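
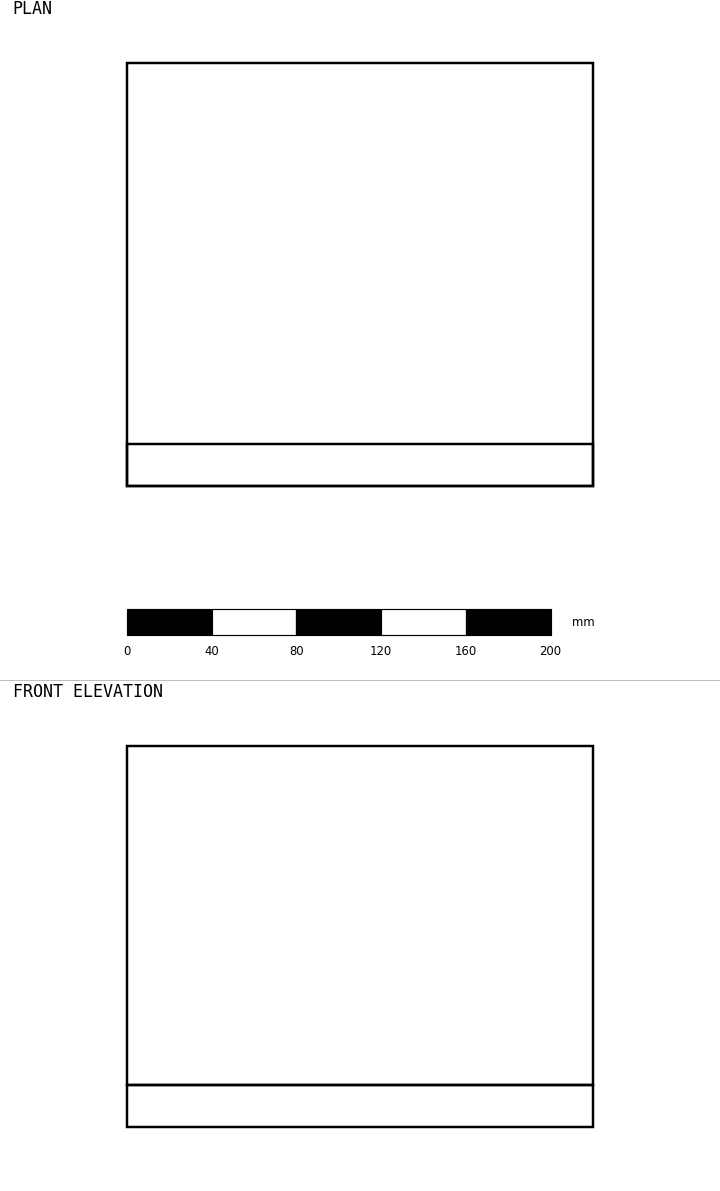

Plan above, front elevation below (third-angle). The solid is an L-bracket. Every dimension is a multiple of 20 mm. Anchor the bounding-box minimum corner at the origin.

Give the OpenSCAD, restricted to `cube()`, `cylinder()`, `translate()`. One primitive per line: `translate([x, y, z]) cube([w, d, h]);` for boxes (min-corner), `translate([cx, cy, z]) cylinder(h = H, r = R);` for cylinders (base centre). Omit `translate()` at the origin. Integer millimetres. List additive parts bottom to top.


cube([220, 200, 20]);
translate([0, 0, 20]) cube([220, 20, 160]);


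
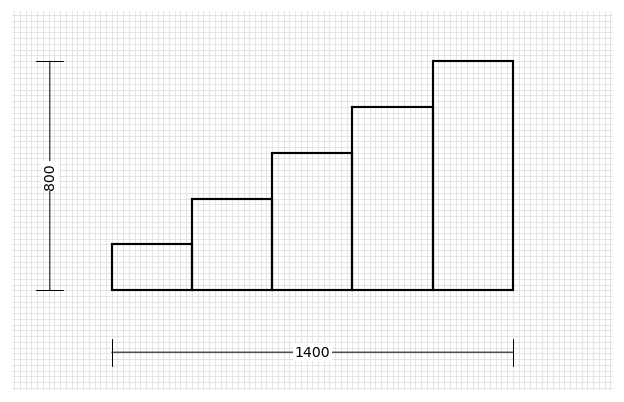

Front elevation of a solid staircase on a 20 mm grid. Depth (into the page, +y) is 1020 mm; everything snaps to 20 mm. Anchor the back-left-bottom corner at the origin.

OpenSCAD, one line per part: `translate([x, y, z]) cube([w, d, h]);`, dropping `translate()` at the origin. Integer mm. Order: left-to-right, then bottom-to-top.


cube([280, 1020, 160]);
translate([280, 0, 0]) cube([280, 1020, 320]);
translate([560, 0, 0]) cube([280, 1020, 480]);
translate([840, 0, 0]) cube([280, 1020, 640]);
translate([1120, 0, 0]) cube([280, 1020, 800]);


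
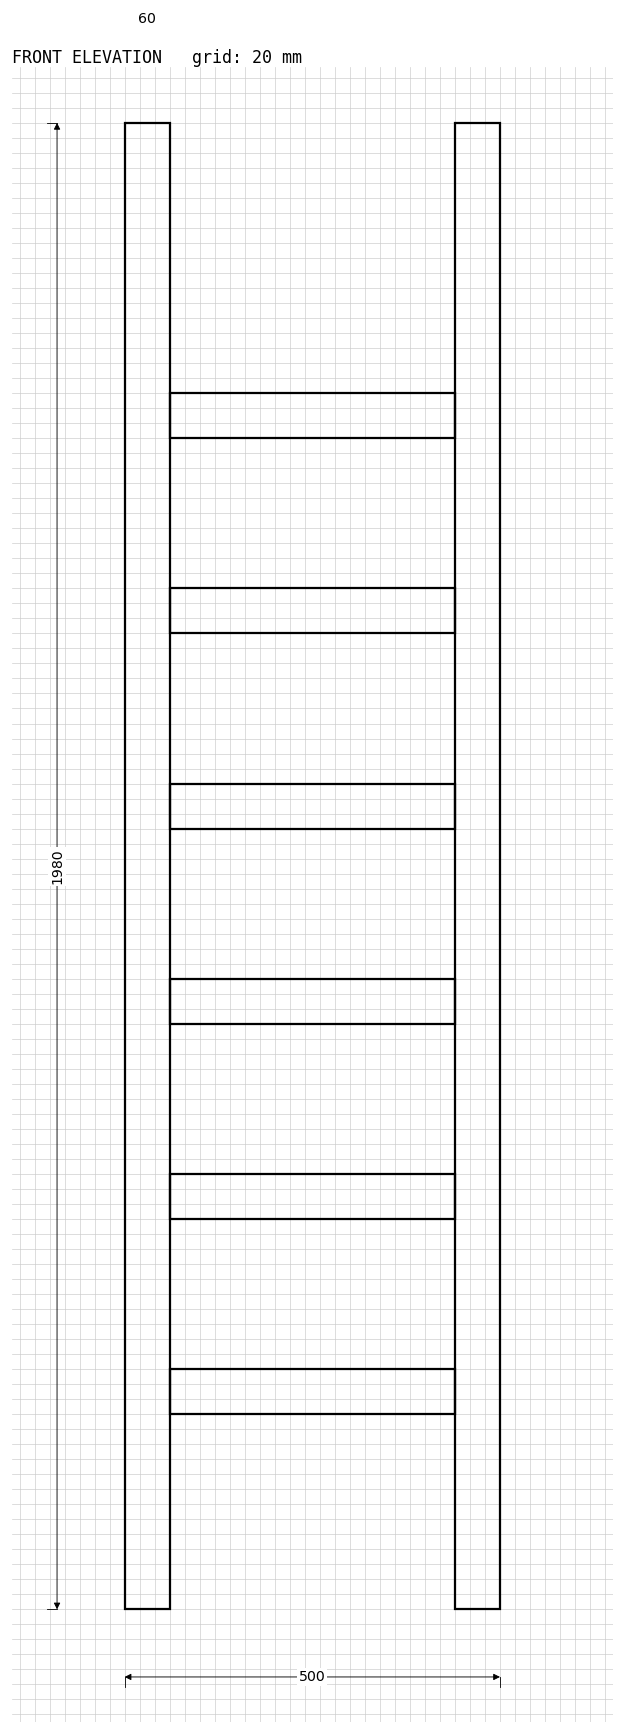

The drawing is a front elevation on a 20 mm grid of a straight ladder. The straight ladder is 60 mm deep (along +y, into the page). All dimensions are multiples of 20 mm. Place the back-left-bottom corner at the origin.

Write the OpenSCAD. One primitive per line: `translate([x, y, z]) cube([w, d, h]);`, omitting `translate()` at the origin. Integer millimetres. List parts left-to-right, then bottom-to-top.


cube([60, 60, 1980]);
translate([60, 0, 260]) cube([380, 60, 60]);
translate([60, 0, 520]) cube([380, 60, 60]);
translate([60, 0, 780]) cube([380, 60, 60]);
translate([60, 0, 1040]) cube([380, 60, 60]);
translate([60, 0, 1300]) cube([380, 60, 60]);
translate([60, 0, 1560]) cube([380, 60, 60]);
translate([440, 0, 0]) cube([60, 60, 1980]);


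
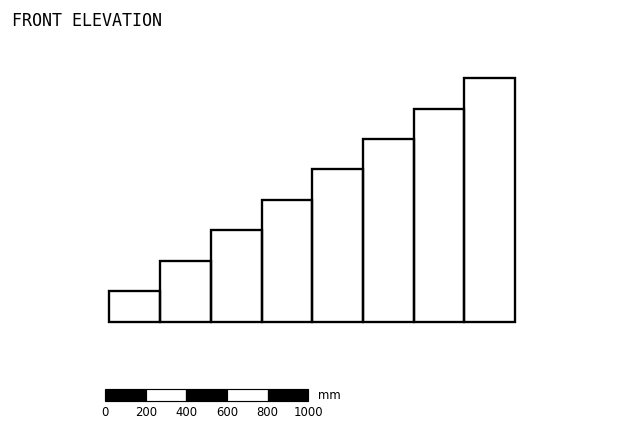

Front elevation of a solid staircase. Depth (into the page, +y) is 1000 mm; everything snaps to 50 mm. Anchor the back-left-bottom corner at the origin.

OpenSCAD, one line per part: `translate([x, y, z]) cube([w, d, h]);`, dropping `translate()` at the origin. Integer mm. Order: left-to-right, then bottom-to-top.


cube([250, 1000, 150]);
translate([250, 0, 0]) cube([250, 1000, 300]);
translate([500, 0, 0]) cube([250, 1000, 450]);
translate([750, 0, 0]) cube([250, 1000, 600]);
translate([1000, 0, 0]) cube([250, 1000, 750]);
translate([1250, 0, 0]) cube([250, 1000, 900]);
translate([1500, 0, 0]) cube([250, 1000, 1050]);
translate([1750, 0, 0]) cube([250, 1000, 1200]);


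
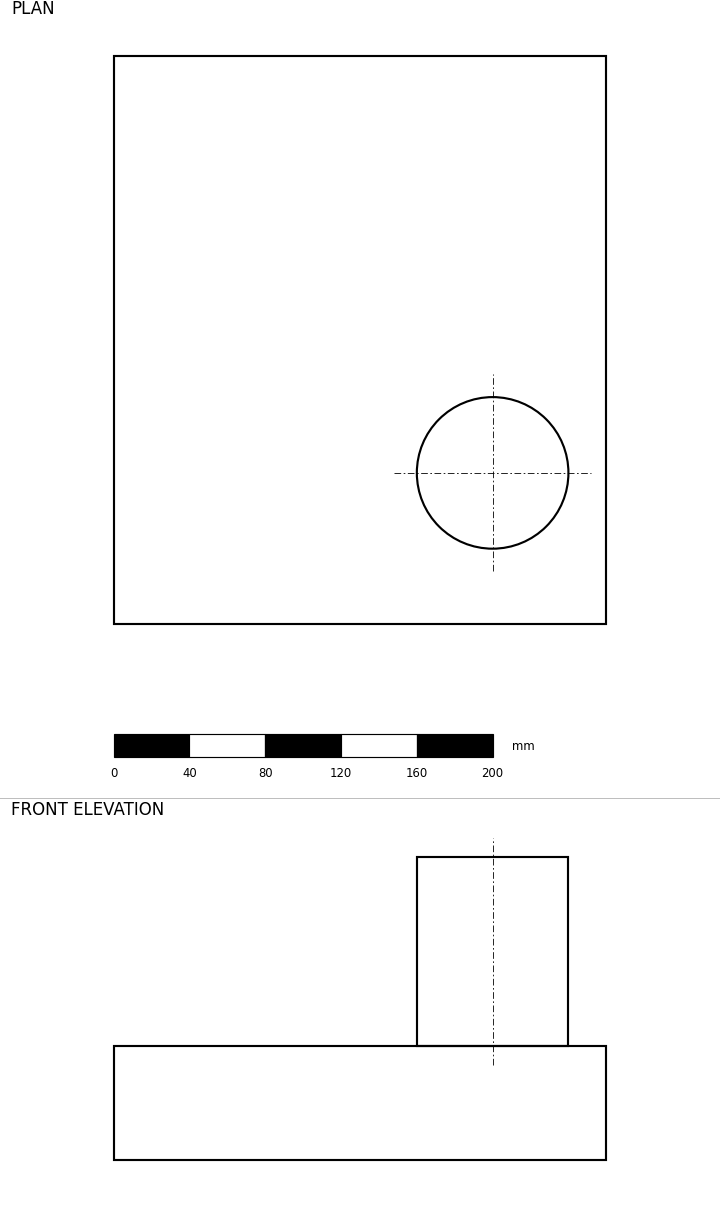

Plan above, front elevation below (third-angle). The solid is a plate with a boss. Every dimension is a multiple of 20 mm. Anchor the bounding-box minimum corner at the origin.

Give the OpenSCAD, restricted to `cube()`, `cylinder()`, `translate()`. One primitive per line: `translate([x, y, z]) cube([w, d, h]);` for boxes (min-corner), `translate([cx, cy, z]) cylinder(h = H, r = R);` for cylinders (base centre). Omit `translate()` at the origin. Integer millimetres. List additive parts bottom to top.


cube([260, 300, 60]);
translate([200, 80, 60]) cylinder(h = 100, r = 40);


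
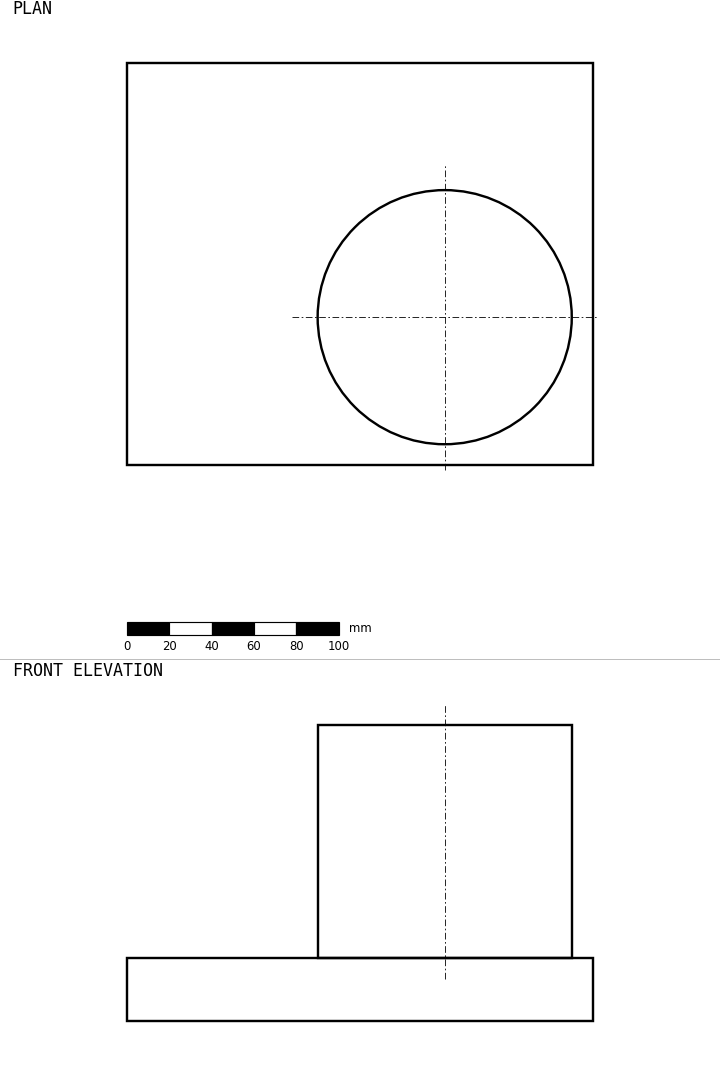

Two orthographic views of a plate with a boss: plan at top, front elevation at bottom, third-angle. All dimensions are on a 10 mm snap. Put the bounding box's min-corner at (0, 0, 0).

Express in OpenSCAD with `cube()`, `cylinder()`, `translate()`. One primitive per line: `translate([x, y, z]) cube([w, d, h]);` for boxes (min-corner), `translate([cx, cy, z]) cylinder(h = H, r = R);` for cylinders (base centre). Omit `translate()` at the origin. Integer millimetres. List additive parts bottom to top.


cube([220, 190, 30]);
translate([150, 70, 30]) cylinder(h = 110, r = 60);


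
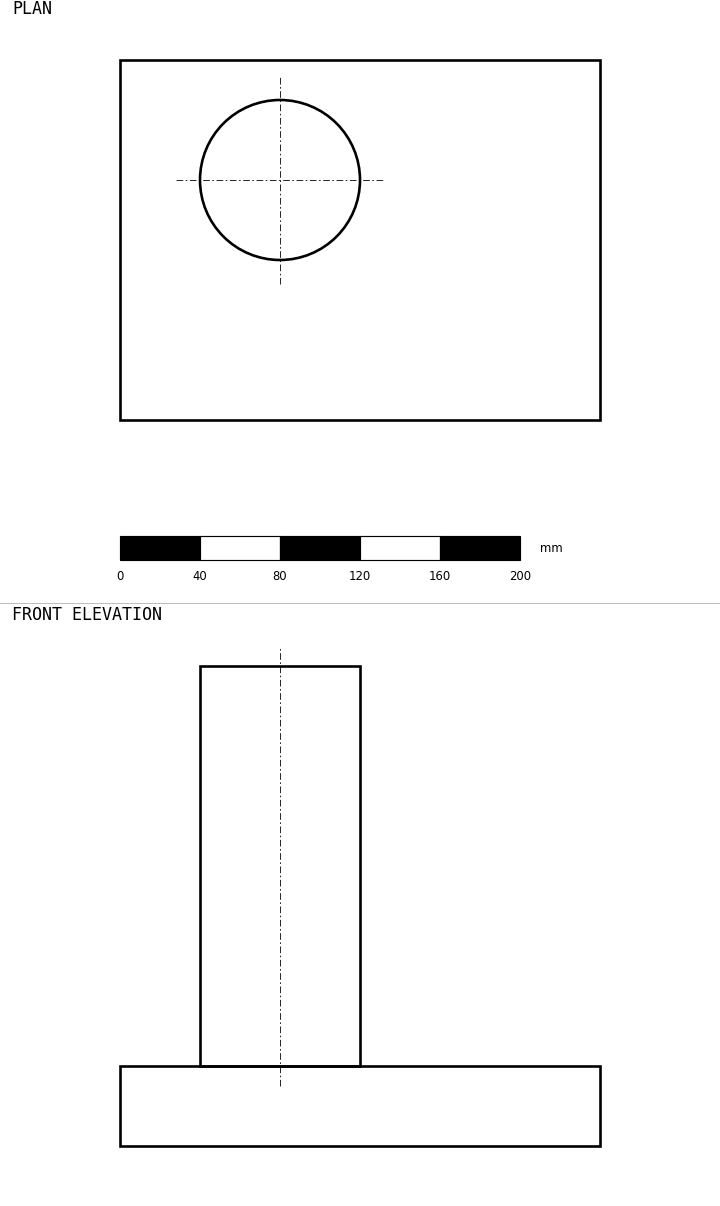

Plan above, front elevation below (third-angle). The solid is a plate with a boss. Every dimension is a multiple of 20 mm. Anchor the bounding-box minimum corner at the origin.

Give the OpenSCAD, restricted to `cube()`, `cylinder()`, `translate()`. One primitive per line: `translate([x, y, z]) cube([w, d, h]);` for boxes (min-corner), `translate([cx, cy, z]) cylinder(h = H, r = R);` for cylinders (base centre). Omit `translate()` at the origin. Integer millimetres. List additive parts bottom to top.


cube([240, 180, 40]);
translate([80, 120, 40]) cylinder(h = 200, r = 40);


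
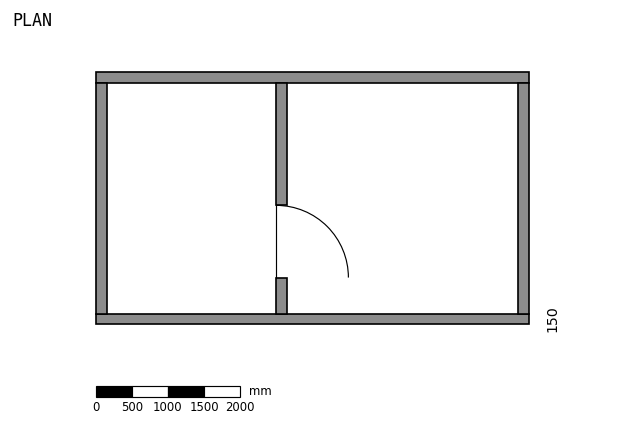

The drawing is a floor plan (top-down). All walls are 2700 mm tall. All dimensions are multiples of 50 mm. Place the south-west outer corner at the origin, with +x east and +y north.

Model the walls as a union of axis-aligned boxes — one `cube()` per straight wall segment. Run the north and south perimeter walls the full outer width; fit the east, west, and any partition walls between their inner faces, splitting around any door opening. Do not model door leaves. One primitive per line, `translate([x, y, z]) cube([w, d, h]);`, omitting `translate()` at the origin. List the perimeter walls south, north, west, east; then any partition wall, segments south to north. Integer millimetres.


cube([6000, 150, 2700]);
translate([0, 3350, 0]) cube([6000, 150, 2700]);
translate([0, 150, 0]) cube([150, 3200, 2700]);
translate([5850, 150, 0]) cube([150, 3200, 2700]);
translate([2500, 150, 0]) cube([150, 500, 2700]);
translate([2500, 1650, 0]) cube([150, 1700, 2700]);


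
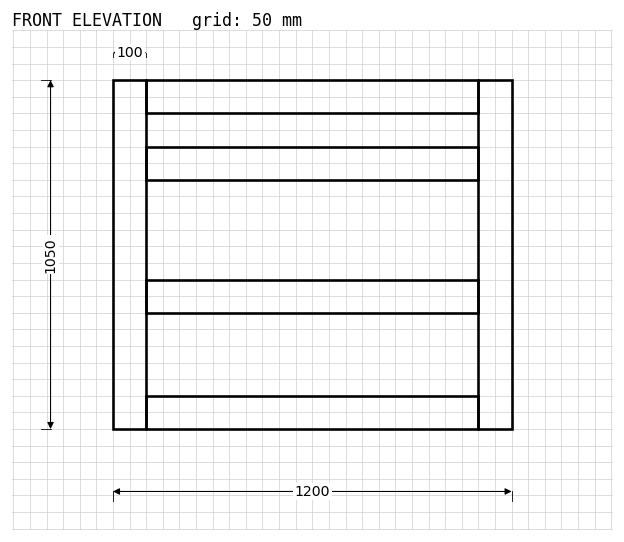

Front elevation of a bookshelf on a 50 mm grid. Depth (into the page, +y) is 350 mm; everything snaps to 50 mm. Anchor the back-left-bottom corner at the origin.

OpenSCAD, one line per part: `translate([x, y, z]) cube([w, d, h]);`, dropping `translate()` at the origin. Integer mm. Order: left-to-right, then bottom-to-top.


cube([100, 350, 1050]);
translate([100, 0, 0]) cube([1000, 350, 100]);
translate([100, 0, 350]) cube([1000, 350, 100]);
translate([100, 0, 750]) cube([1000, 350, 100]);
translate([100, 0, 950]) cube([1000, 350, 100]);
translate([1100, 0, 0]) cube([100, 350, 1050]);


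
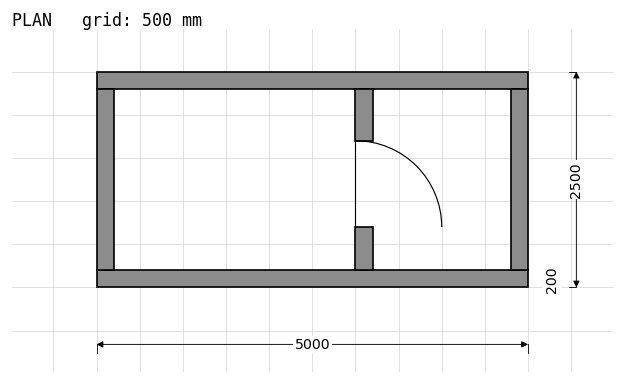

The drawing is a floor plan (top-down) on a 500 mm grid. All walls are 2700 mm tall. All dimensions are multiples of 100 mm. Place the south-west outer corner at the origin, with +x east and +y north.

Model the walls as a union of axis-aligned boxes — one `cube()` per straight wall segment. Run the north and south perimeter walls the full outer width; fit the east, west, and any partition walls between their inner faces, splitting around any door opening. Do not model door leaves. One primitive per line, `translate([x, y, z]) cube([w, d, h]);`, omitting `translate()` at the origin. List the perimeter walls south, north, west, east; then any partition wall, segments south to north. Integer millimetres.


cube([5000, 200, 2700]);
translate([0, 2300, 0]) cube([5000, 200, 2700]);
translate([0, 200, 0]) cube([200, 2100, 2700]);
translate([4800, 200, 0]) cube([200, 2100, 2700]);
translate([3000, 200, 0]) cube([200, 500, 2700]);
translate([3000, 1700, 0]) cube([200, 600, 2700]);


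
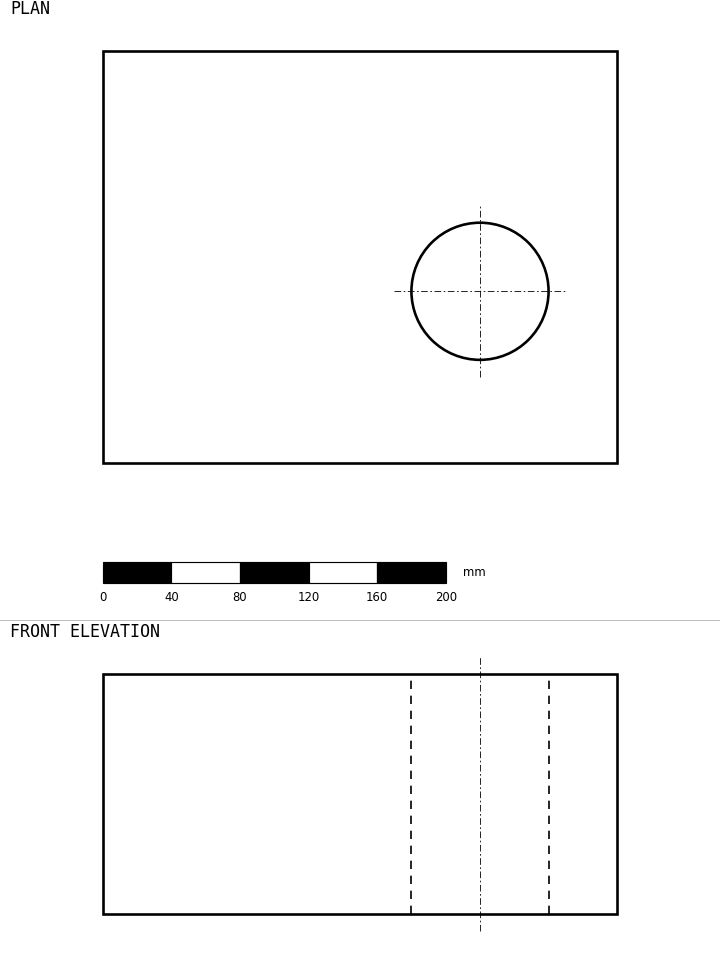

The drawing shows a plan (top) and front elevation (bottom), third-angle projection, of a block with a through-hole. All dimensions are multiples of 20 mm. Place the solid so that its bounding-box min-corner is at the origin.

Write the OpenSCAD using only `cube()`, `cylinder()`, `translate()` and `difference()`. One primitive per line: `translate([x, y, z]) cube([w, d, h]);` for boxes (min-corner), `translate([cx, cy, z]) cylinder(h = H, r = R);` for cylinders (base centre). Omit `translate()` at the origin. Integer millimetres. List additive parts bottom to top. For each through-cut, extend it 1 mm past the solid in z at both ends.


difference() {
  cube([300, 240, 140]);
  translate([220, 100, -1]) cylinder(h = 142, r = 40);
}


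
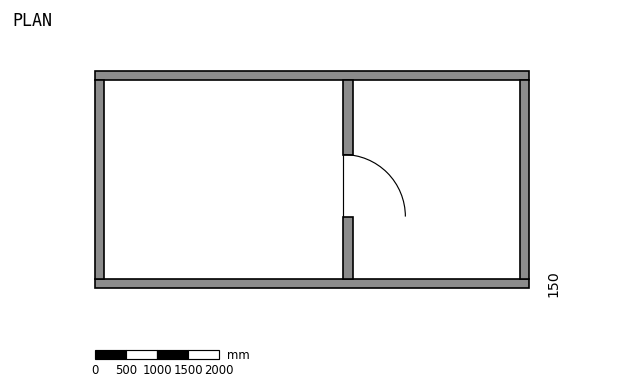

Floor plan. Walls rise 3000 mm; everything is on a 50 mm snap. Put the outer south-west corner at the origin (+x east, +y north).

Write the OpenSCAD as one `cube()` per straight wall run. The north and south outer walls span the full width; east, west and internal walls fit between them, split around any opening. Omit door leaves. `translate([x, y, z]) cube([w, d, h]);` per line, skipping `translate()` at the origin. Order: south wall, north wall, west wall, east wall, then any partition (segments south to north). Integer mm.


cube([7000, 150, 3000]);
translate([0, 3350, 0]) cube([7000, 150, 3000]);
translate([0, 150, 0]) cube([150, 3200, 3000]);
translate([6850, 150, 0]) cube([150, 3200, 3000]);
translate([4000, 150, 0]) cube([150, 1000, 3000]);
translate([4000, 2150, 0]) cube([150, 1200, 3000]);


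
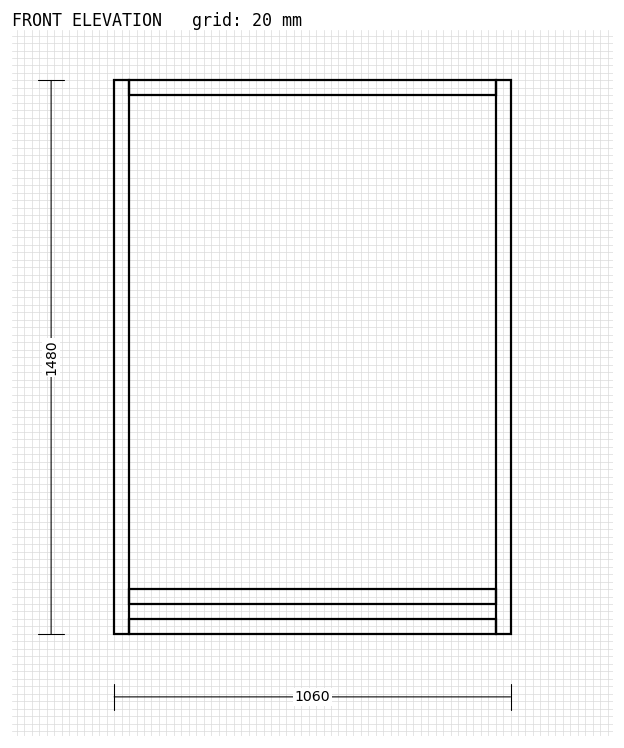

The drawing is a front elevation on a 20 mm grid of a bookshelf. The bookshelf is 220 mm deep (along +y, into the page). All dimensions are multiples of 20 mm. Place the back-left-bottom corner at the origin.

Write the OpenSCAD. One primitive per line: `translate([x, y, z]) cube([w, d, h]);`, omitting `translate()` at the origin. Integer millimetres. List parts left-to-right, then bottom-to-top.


cube([40, 220, 1480]);
translate([40, 0, 0]) cube([980, 220, 40]);
translate([40, 0, 80]) cube([980, 220, 40]);
translate([40, 0, 1440]) cube([980, 220, 40]);
translate([1020, 0, 0]) cube([40, 220, 1480]);


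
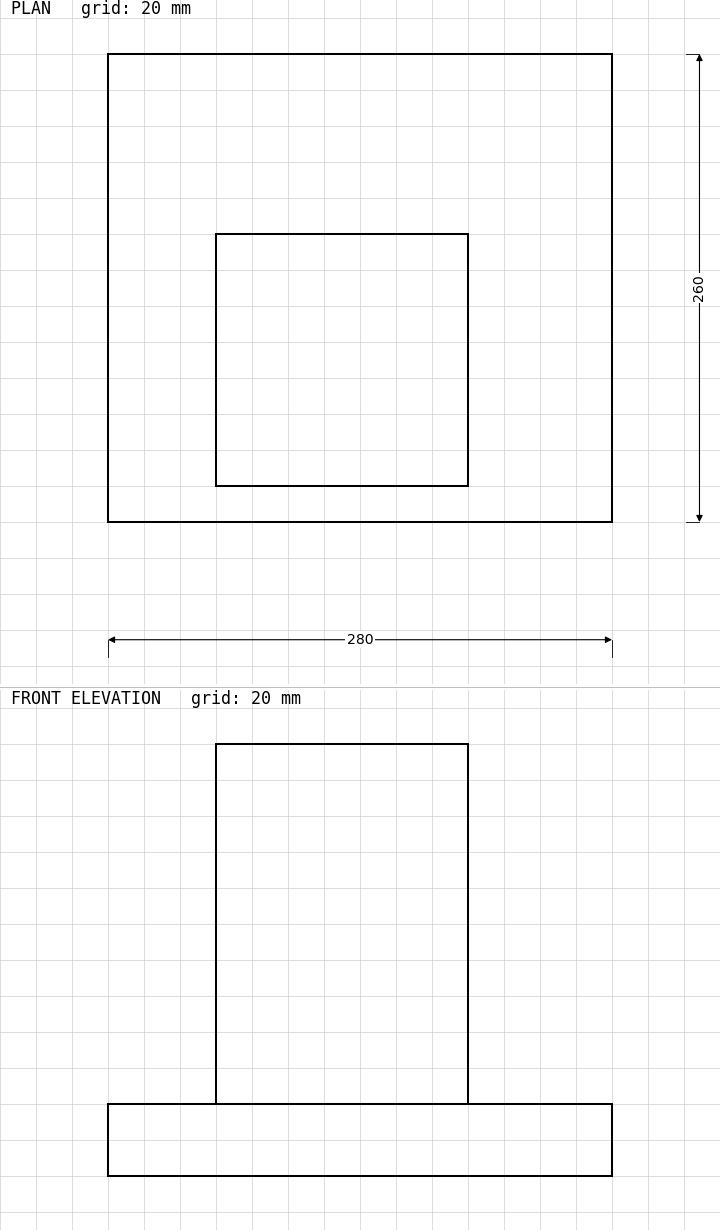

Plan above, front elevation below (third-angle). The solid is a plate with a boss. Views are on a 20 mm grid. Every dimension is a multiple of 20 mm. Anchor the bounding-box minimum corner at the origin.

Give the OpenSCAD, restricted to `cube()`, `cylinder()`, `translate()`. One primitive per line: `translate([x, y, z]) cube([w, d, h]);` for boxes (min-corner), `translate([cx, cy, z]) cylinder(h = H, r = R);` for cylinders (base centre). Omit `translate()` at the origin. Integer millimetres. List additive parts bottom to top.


cube([280, 260, 40]);
translate([60, 20, 40]) cube([140, 140, 200]);


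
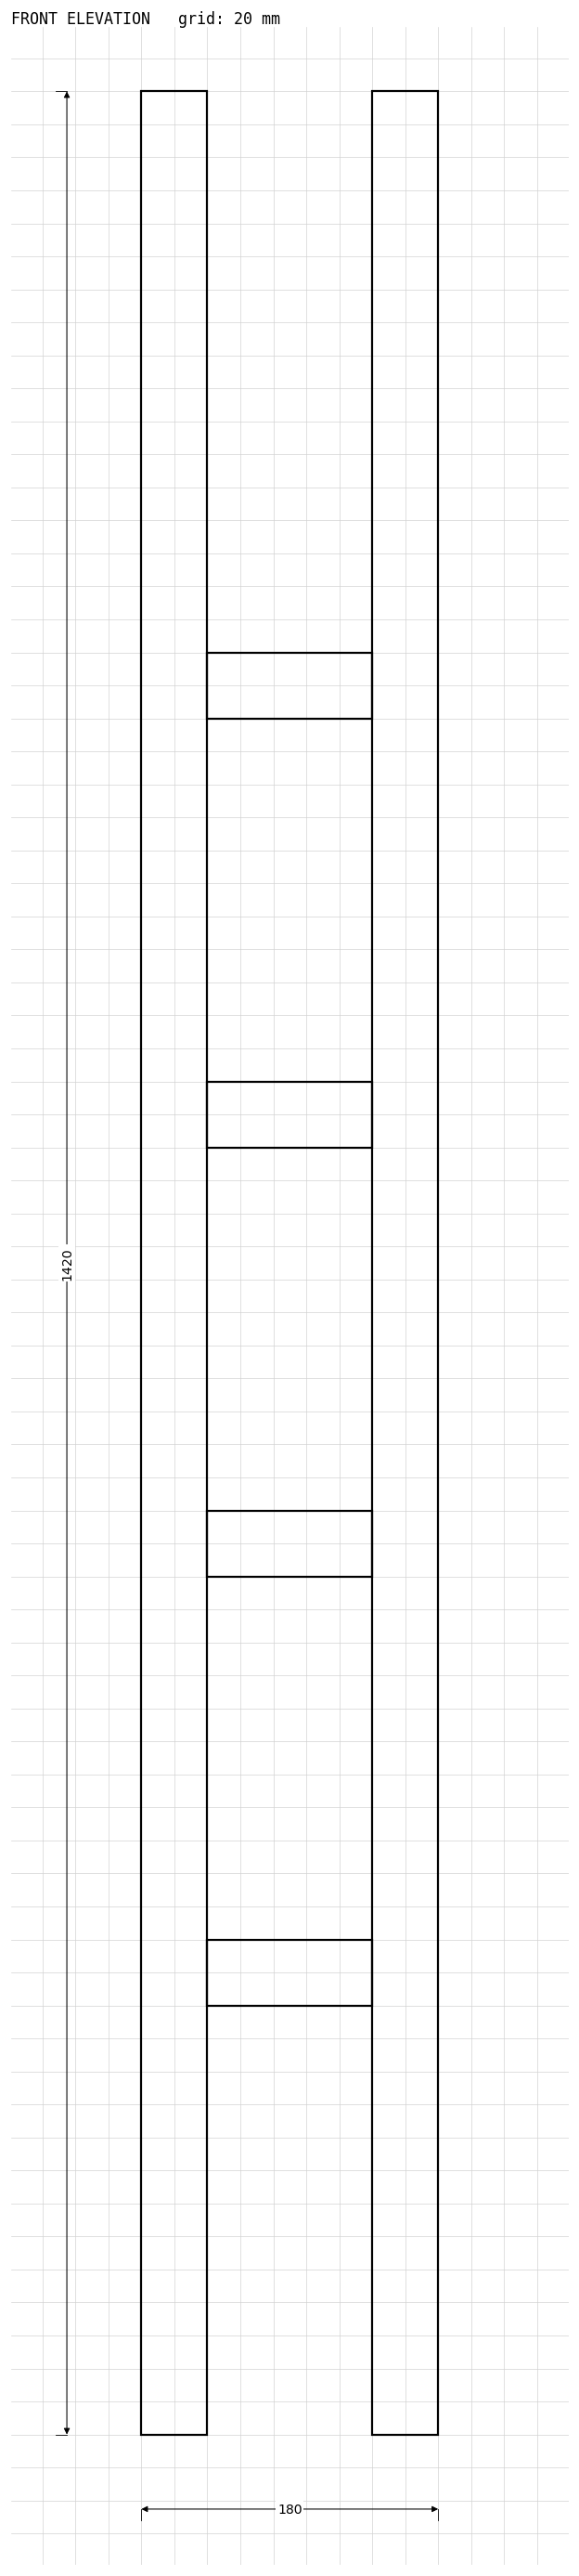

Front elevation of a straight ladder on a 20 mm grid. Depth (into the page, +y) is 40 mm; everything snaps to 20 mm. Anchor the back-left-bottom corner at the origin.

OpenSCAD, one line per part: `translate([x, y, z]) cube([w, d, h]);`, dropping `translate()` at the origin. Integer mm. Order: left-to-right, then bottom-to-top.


cube([40, 40, 1420]);
translate([40, 0, 260]) cube([100, 40, 40]);
translate([40, 0, 520]) cube([100, 40, 40]);
translate([40, 0, 780]) cube([100, 40, 40]);
translate([40, 0, 1040]) cube([100, 40, 40]);
translate([140, 0, 0]) cube([40, 40, 1420]);


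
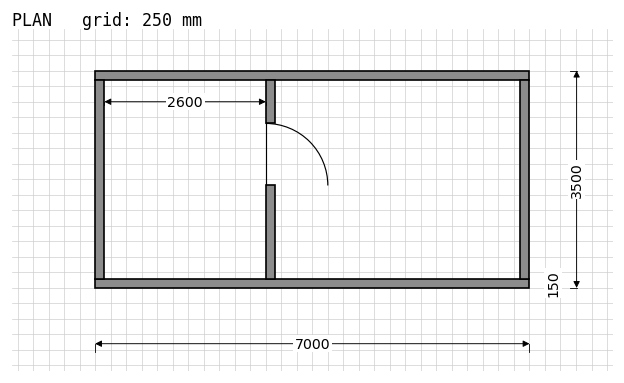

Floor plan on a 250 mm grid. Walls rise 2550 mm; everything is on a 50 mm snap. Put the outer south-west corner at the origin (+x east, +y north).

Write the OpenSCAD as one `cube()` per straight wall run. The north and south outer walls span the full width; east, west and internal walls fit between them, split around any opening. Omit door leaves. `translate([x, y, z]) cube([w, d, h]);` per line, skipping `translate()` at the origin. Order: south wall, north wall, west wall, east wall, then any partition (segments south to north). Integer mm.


cube([7000, 150, 2550]);
translate([0, 3350, 0]) cube([7000, 150, 2550]);
translate([0, 150, 0]) cube([150, 3200, 2550]);
translate([6850, 150, 0]) cube([150, 3200, 2550]);
translate([2750, 150, 0]) cube([150, 1500, 2550]);
translate([2750, 2650, 0]) cube([150, 700, 2550]);


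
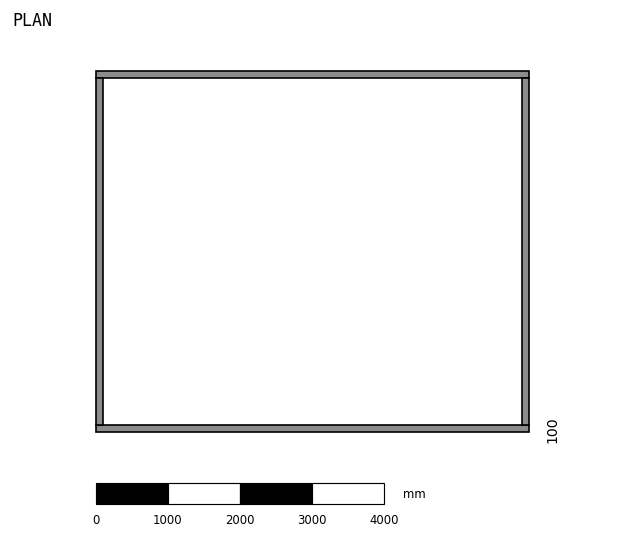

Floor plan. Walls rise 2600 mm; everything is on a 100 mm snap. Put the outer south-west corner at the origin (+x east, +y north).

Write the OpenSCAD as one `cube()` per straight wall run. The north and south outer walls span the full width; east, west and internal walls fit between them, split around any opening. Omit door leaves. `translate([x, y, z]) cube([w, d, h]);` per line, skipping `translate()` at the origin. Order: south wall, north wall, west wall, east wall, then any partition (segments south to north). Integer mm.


cube([6000, 100, 2600]);
translate([0, 4900, 0]) cube([6000, 100, 2600]);
translate([0, 100, 0]) cube([100, 4800, 2600]);
translate([5900, 100, 0]) cube([100, 4800, 2600]);


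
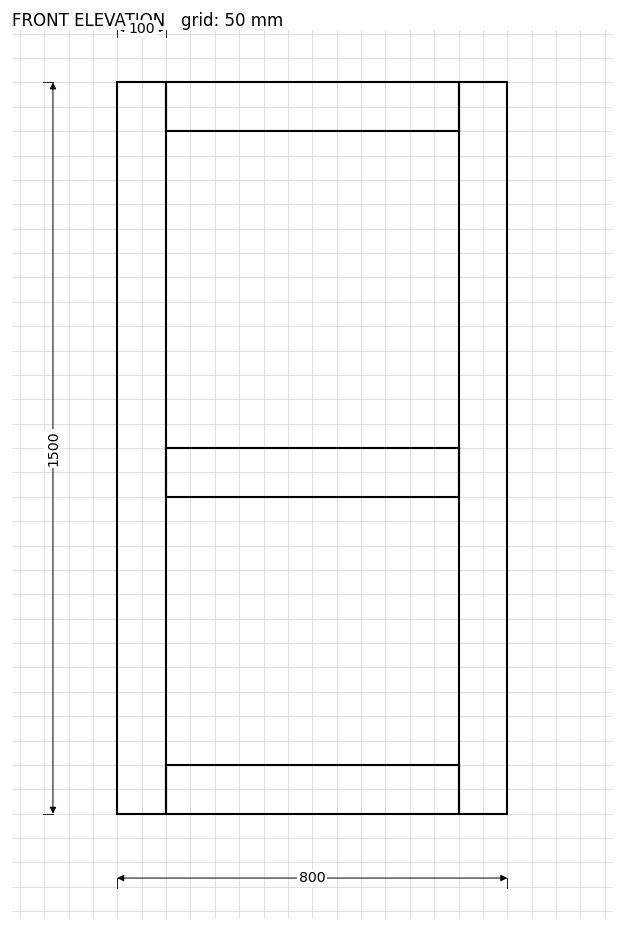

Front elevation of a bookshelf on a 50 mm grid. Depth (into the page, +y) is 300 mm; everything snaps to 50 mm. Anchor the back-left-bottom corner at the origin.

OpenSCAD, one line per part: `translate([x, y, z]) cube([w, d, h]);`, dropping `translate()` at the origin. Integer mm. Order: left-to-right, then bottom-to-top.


cube([100, 300, 1500]);
translate([100, 0, 0]) cube([600, 300, 100]);
translate([100, 0, 650]) cube([600, 300, 100]);
translate([100, 0, 1400]) cube([600, 300, 100]);
translate([700, 0, 0]) cube([100, 300, 1500]);


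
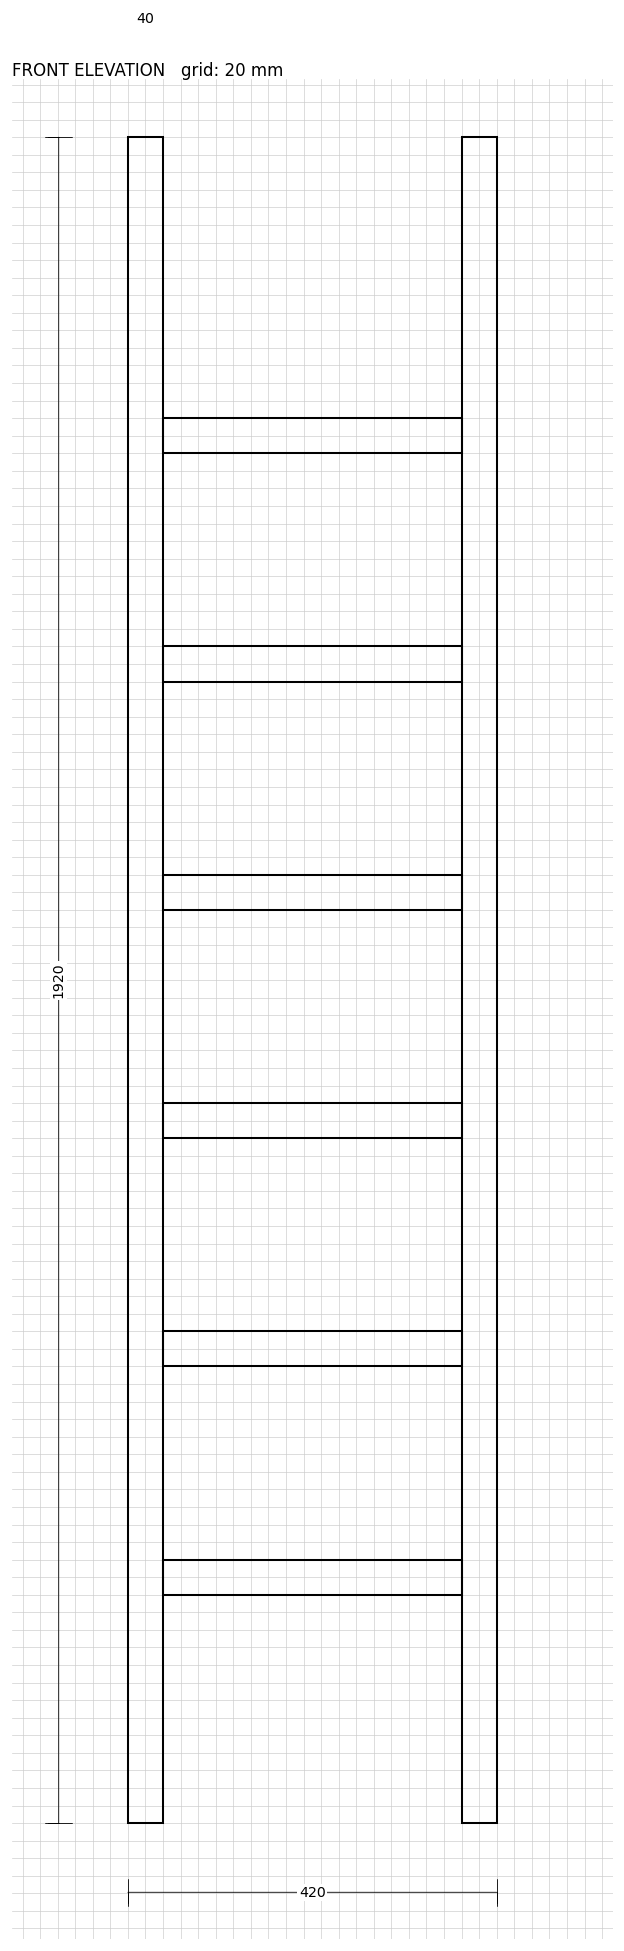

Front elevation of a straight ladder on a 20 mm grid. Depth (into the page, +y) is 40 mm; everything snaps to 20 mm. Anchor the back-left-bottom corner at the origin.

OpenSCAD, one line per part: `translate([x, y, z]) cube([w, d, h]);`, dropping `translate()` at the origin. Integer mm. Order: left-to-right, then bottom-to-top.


cube([40, 40, 1920]);
translate([40, 0, 260]) cube([340, 40, 40]);
translate([40, 0, 520]) cube([340, 40, 40]);
translate([40, 0, 780]) cube([340, 40, 40]);
translate([40, 0, 1040]) cube([340, 40, 40]);
translate([40, 0, 1300]) cube([340, 40, 40]);
translate([40, 0, 1560]) cube([340, 40, 40]);
translate([380, 0, 0]) cube([40, 40, 1920]);


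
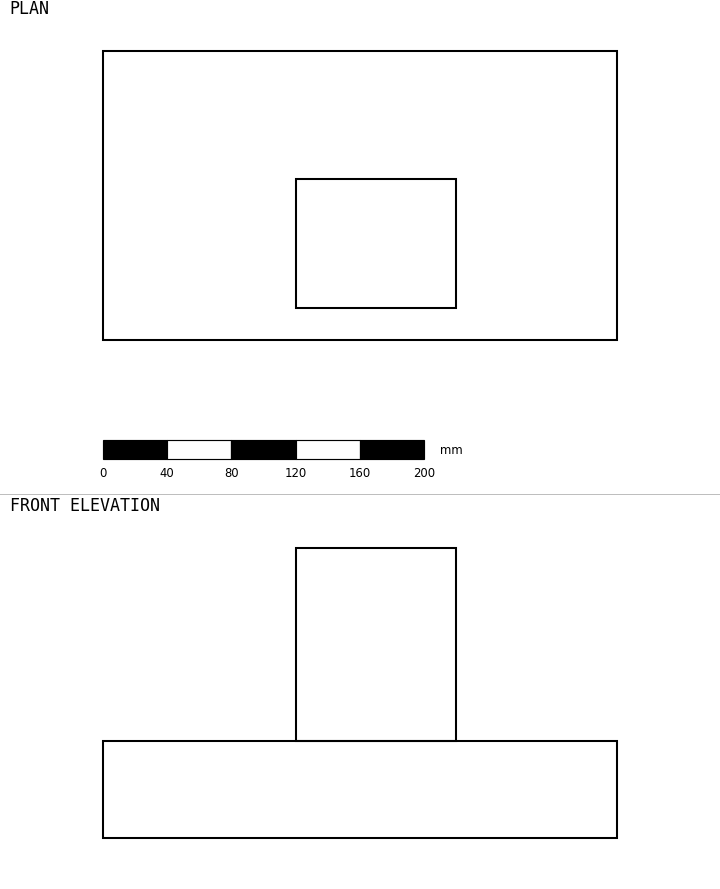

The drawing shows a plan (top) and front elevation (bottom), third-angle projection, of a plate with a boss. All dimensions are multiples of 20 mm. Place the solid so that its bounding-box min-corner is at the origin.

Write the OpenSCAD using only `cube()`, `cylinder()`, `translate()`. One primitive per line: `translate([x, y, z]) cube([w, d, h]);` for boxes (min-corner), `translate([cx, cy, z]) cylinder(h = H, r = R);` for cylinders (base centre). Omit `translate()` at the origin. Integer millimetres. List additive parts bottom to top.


cube([320, 180, 60]);
translate([120, 20, 60]) cube([100, 80, 120]);


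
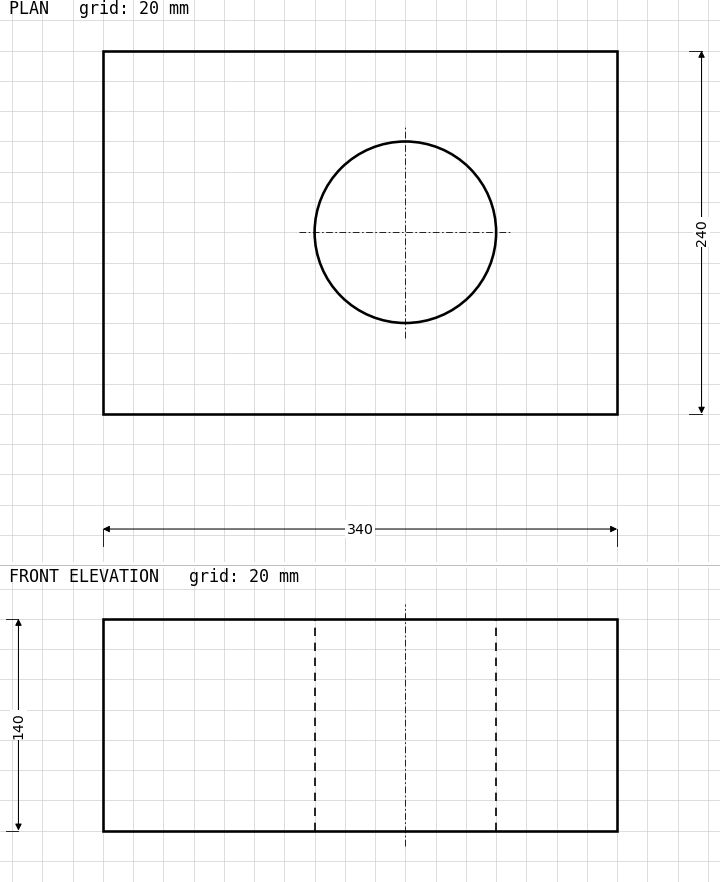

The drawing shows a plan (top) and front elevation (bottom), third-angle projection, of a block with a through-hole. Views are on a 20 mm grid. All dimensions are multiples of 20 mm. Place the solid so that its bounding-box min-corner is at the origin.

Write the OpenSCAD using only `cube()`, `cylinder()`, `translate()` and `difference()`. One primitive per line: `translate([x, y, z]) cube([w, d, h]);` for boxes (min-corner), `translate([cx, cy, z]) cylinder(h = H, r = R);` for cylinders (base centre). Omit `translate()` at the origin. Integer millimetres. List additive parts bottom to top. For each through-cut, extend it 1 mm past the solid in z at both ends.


difference() {
  cube([340, 240, 140]);
  translate([200, 120, -1]) cylinder(h = 142, r = 60);
}


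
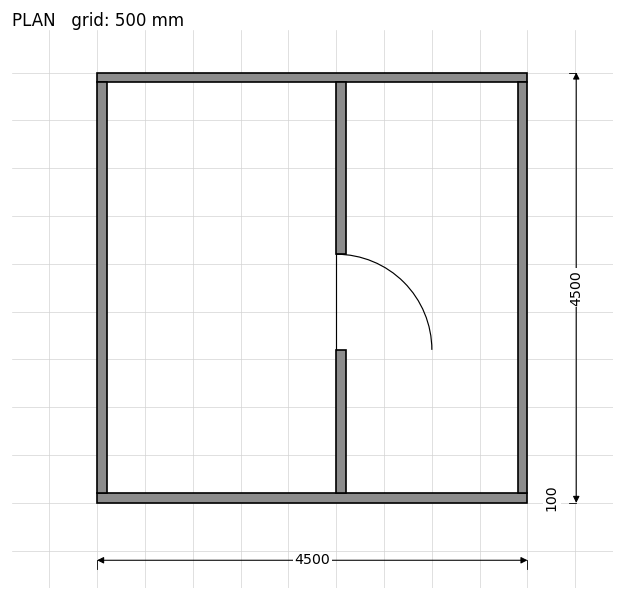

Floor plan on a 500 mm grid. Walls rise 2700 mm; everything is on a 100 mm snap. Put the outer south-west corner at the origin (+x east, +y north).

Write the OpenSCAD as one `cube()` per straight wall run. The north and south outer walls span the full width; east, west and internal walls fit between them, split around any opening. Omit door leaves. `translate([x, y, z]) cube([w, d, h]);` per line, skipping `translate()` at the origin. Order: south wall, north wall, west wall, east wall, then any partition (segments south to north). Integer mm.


cube([4500, 100, 2700]);
translate([0, 4400, 0]) cube([4500, 100, 2700]);
translate([0, 100, 0]) cube([100, 4300, 2700]);
translate([4400, 100, 0]) cube([100, 4300, 2700]);
translate([2500, 100, 0]) cube([100, 1500, 2700]);
translate([2500, 2600, 0]) cube([100, 1800, 2700]);


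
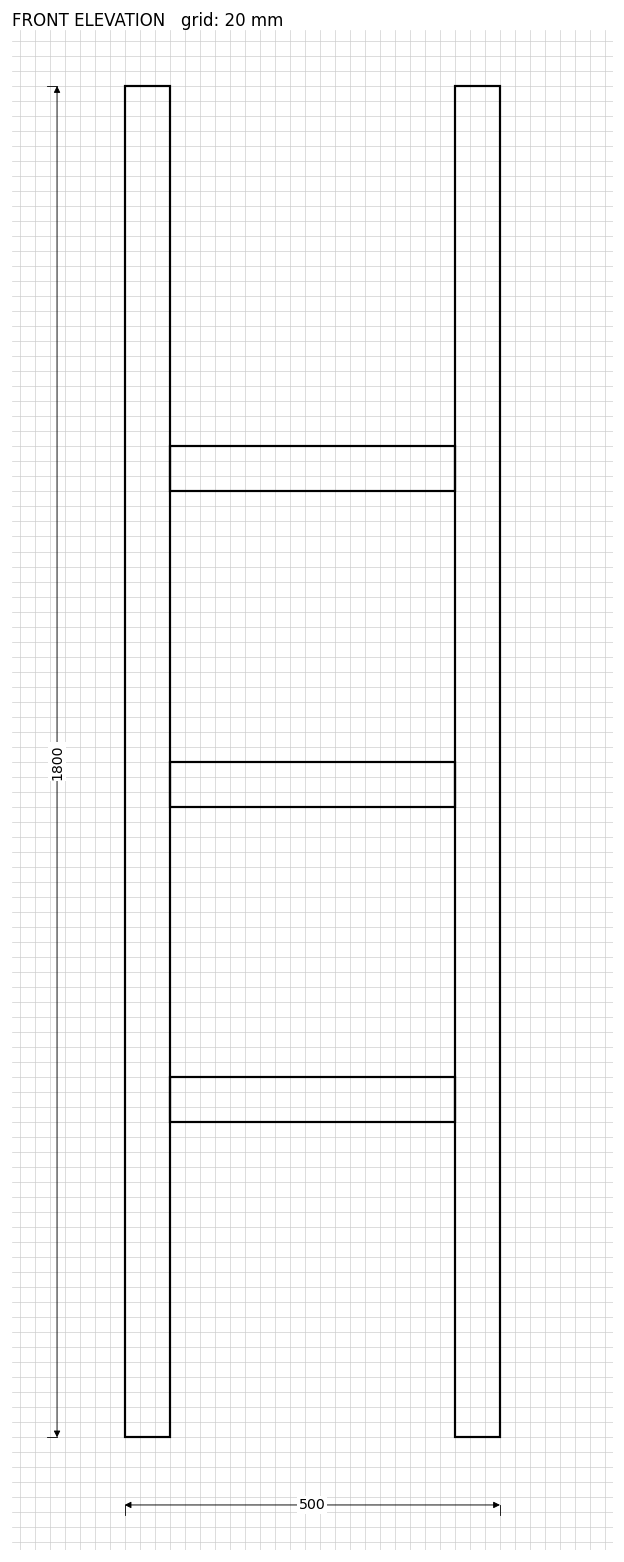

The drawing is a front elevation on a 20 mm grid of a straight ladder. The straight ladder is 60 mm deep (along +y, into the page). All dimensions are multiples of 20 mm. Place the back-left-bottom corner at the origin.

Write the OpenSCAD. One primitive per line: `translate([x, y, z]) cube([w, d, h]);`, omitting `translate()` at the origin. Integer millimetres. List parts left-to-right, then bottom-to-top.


cube([60, 60, 1800]);
translate([60, 0, 420]) cube([380, 60, 60]);
translate([60, 0, 840]) cube([380, 60, 60]);
translate([60, 0, 1260]) cube([380, 60, 60]);
translate([440, 0, 0]) cube([60, 60, 1800]);


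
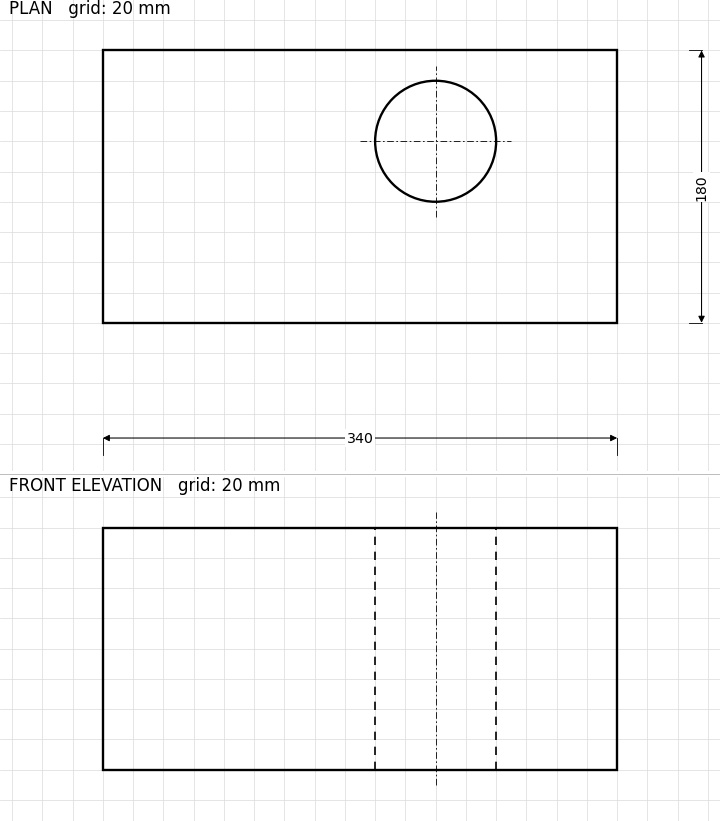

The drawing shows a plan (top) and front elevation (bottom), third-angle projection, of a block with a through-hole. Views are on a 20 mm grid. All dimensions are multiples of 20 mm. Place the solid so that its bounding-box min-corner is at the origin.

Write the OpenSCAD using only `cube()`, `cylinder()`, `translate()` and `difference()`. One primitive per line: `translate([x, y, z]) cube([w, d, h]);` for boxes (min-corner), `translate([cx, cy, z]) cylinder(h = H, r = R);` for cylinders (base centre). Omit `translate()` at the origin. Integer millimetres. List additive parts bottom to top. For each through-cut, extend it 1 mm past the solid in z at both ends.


difference() {
  cube([340, 180, 160]);
  translate([220, 120, -1]) cylinder(h = 162, r = 40);
}


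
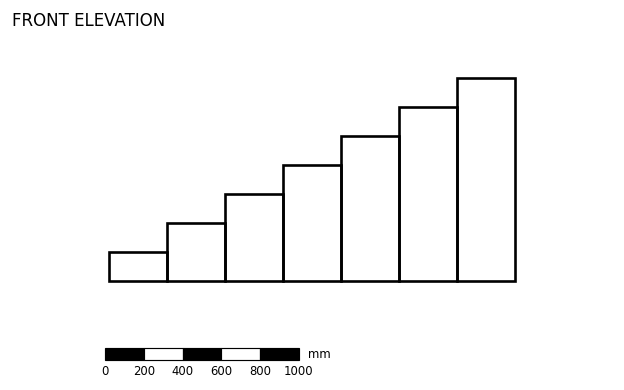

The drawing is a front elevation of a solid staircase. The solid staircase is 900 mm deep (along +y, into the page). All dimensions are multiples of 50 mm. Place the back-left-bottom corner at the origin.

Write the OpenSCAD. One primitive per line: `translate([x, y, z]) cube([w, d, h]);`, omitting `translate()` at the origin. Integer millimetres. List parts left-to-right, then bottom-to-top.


cube([300, 900, 150]);
translate([300, 0, 0]) cube([300, 900, 300]);
translate([600, 0, 0]) cube([300, 900, 450]);
translate([900, 0, 0]) cube([300, 900, 600]);
translate([1200, 0, 0]) cube([300, 900, 750]);
translate([1500, 0, 0]) cube([300, 900, 900]);
translate([1800, 0, 0]) cube([300, 900, 1050]);


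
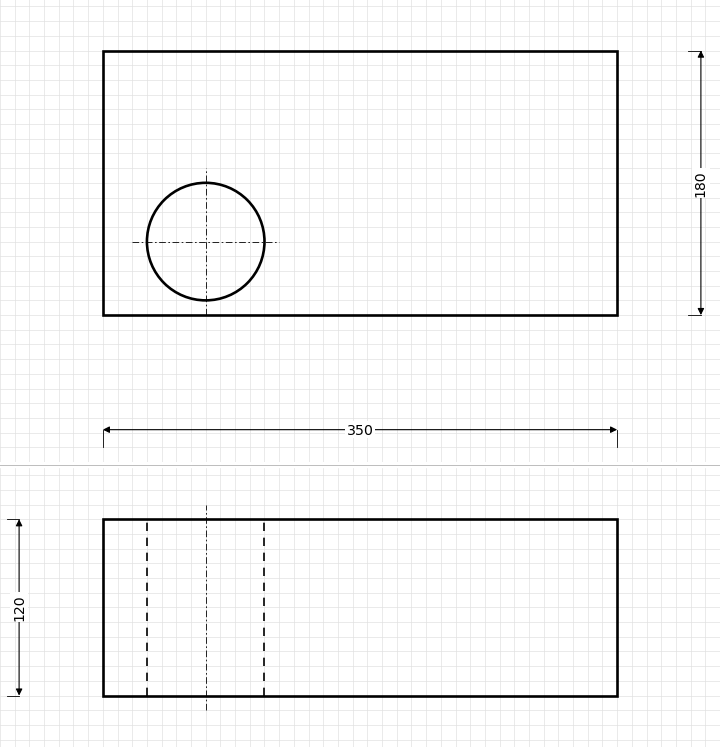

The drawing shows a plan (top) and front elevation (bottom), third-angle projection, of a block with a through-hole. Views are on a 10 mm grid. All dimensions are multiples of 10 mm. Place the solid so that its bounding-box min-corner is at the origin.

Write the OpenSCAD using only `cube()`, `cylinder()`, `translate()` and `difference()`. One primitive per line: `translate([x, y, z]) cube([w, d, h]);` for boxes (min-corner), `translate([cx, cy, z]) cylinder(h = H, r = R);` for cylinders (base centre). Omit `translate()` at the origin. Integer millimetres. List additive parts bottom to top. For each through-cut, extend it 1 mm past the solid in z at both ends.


difference() {
  cube([350, 180, 120]);
  translate([70, 50, -1]) cylinder(h = 122, r = 40);
}


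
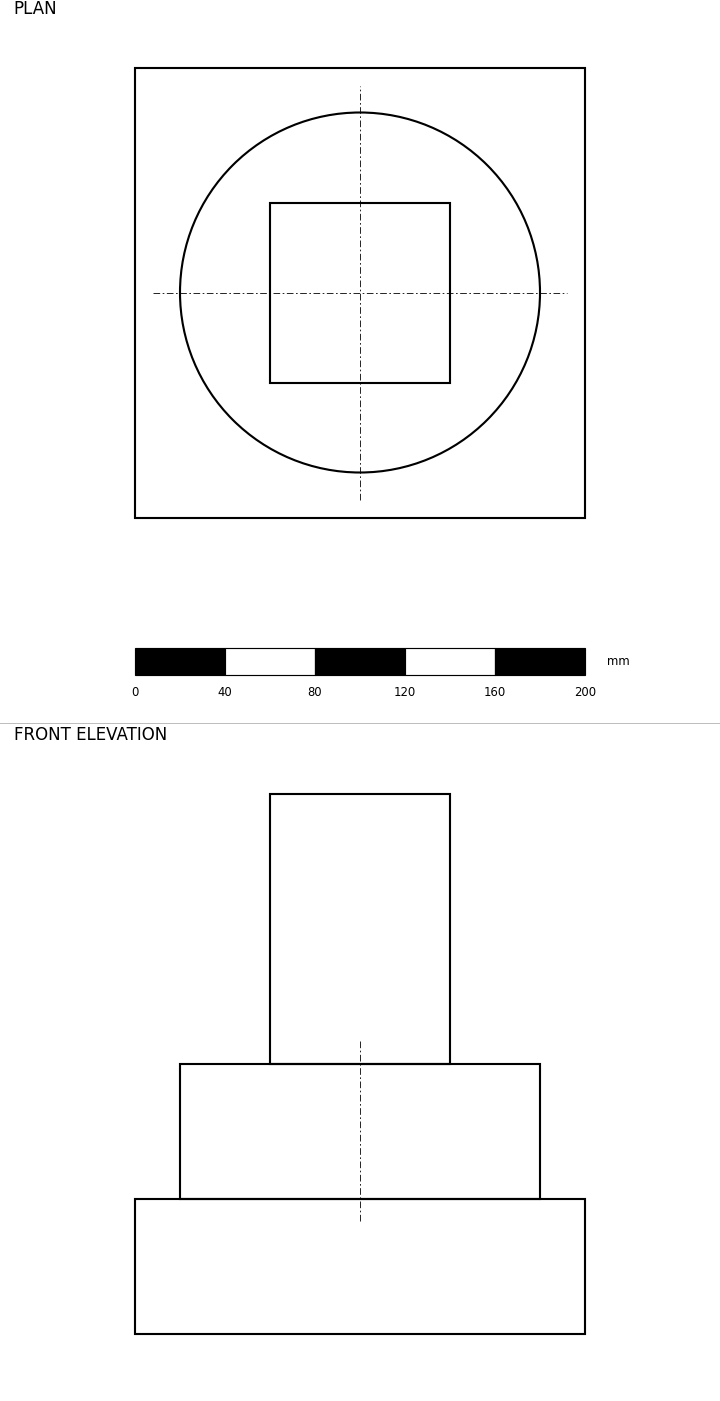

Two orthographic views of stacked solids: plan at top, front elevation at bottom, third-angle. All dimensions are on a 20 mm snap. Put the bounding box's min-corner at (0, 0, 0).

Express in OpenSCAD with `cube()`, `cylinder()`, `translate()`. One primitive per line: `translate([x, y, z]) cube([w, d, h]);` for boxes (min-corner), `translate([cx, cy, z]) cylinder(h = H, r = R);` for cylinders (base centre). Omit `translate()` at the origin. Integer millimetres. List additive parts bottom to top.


cube([200, 200, 60]);
translate([100, 100, 60]) cylinder(h = 60, r = 80);
translate([60, 60, 120]) cube([80, 80, 120]);


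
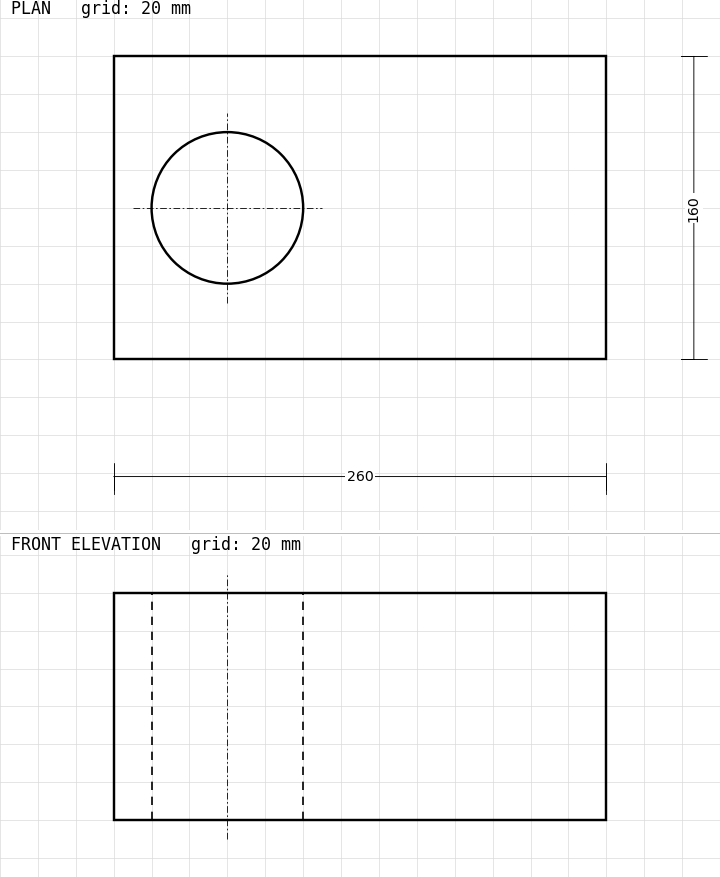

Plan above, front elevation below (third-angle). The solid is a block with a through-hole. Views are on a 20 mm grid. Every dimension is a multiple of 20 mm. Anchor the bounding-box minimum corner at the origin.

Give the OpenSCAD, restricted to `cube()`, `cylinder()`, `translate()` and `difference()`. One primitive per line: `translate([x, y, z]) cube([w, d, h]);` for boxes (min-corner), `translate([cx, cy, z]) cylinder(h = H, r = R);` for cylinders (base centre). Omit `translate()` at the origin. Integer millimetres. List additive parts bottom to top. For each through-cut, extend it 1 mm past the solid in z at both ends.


difference() {
  cube([260, 160, 120]);
  translate([60, 80, -1]) cylinder(h = 122, r = 40);
}


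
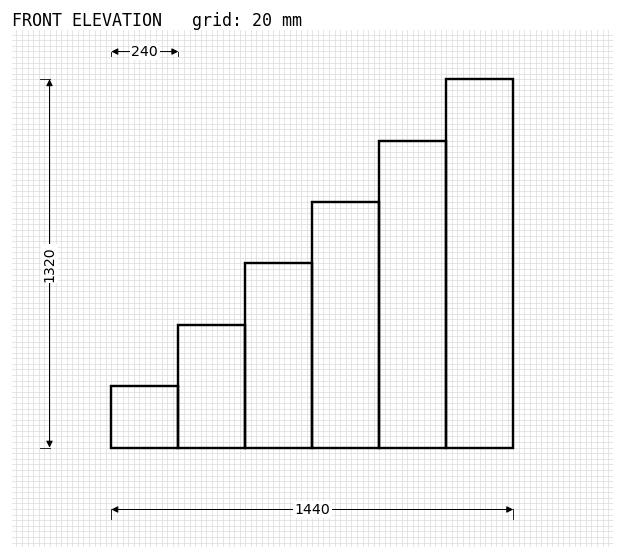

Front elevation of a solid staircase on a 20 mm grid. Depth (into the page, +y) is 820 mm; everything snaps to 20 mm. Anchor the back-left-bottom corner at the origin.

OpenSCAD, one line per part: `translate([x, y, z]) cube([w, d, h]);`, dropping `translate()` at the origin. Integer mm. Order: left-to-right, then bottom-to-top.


cube([240, 820, 220]);
translate([240, 0, 0]) cube([240, 820, 440]);
translate([480, 0, 0]) cube([240, 820, 660]);
translate([720, 0, 0]) cube([240, 820, 880]);
translate([960, 0, 0]) cube([240, 820, 1100]);
translate([1200, 0, 0]) cube([240, 820, 1320]);


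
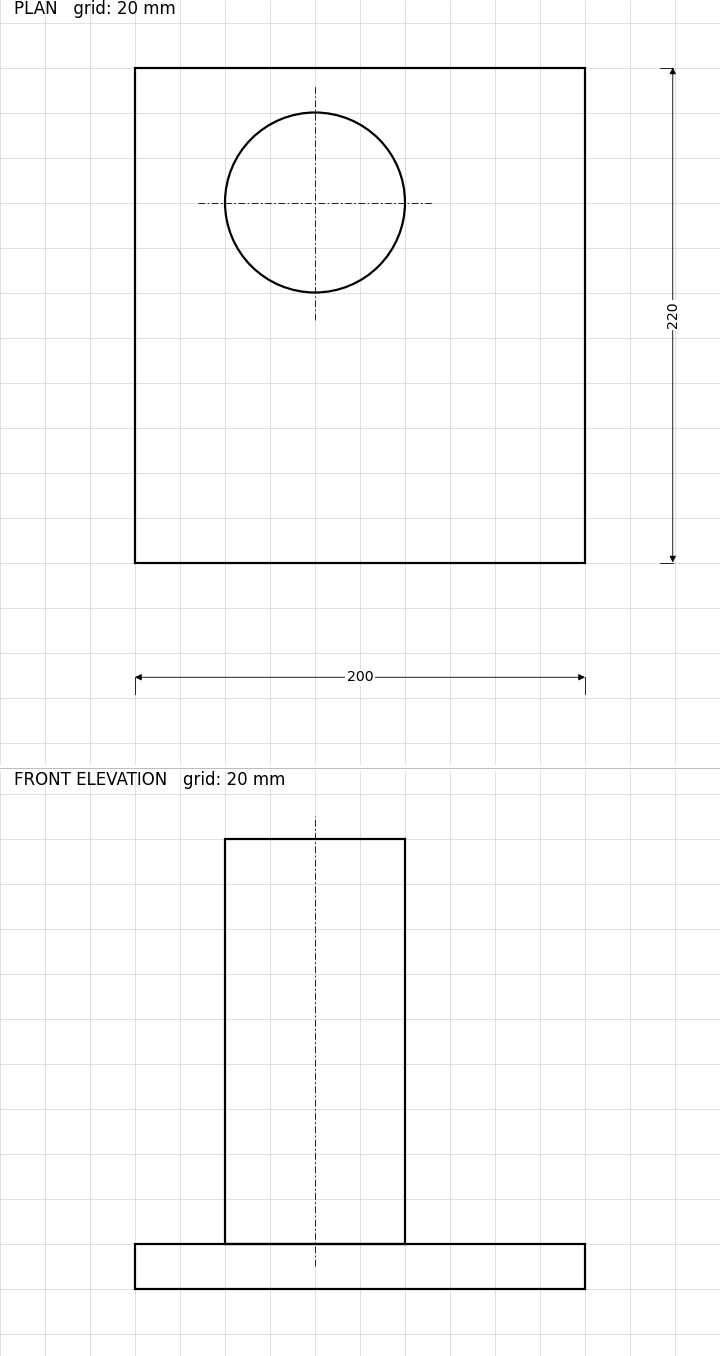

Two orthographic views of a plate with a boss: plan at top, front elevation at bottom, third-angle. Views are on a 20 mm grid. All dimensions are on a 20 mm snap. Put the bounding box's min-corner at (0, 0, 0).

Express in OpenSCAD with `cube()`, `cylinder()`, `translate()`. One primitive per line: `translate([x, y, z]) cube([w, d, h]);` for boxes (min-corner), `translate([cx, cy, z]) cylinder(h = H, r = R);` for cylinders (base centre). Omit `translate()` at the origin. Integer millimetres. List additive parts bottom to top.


cube([200, 220, 20]);
translate([80, 160, 20]) cylinder(h = 180, r = 40);


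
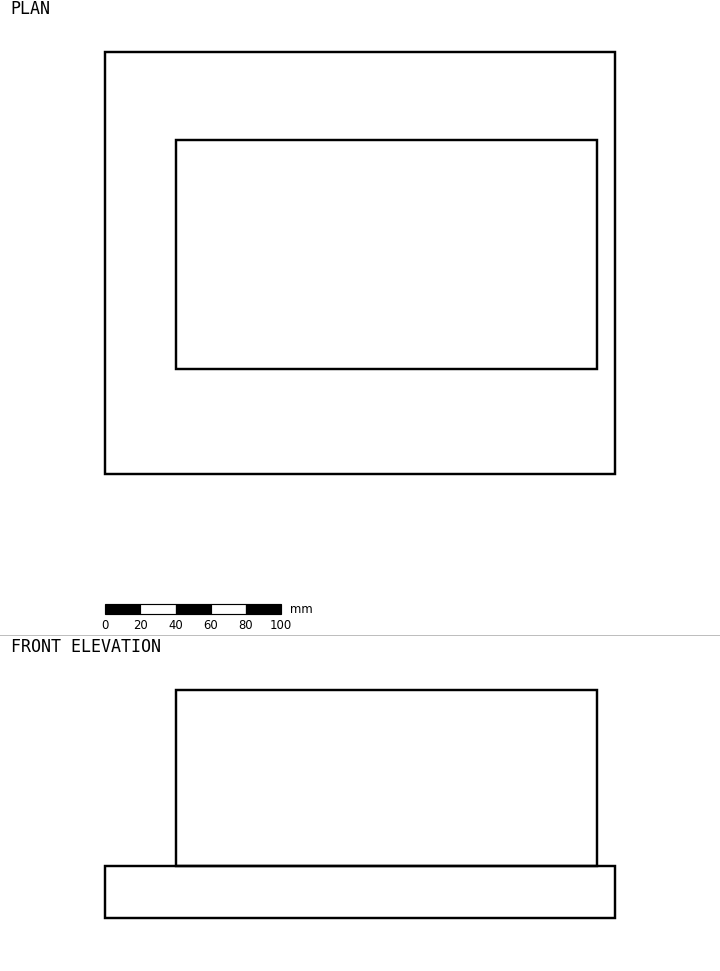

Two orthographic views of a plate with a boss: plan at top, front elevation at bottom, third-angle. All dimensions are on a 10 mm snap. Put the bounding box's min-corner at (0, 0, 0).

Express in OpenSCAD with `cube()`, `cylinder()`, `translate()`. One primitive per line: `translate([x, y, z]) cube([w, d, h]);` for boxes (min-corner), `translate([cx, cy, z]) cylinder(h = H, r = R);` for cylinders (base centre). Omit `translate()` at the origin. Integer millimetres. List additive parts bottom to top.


cube([290, 240, 30]);
translate([40, 60, 30]) cube([240, 130, 100]);


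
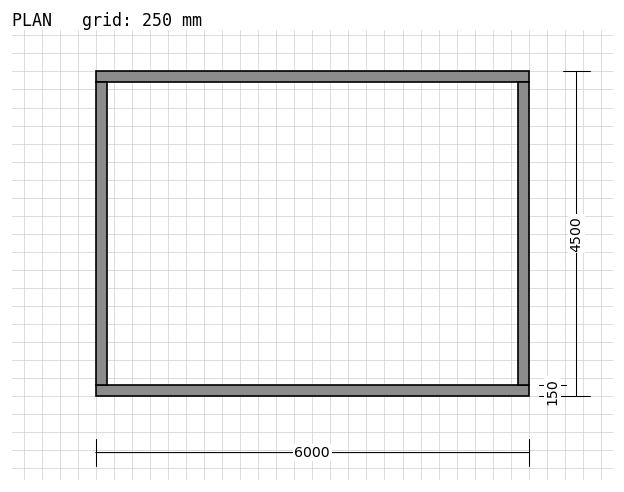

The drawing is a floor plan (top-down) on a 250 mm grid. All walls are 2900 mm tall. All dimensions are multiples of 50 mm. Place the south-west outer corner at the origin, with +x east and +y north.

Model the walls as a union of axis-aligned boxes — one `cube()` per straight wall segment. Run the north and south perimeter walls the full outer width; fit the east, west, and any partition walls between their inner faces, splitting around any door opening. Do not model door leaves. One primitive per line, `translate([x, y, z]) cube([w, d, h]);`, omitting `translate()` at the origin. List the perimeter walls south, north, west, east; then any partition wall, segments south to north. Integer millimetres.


cube([6000, 150, 2900]);
translate([0, 4350, 0]) cube([6000, 150, 2900]);
translate([0, 150, 0]) cube([150, 4200, 2900]);
translate([5850, 150, 0]) cube([150, 4200, 2900]);


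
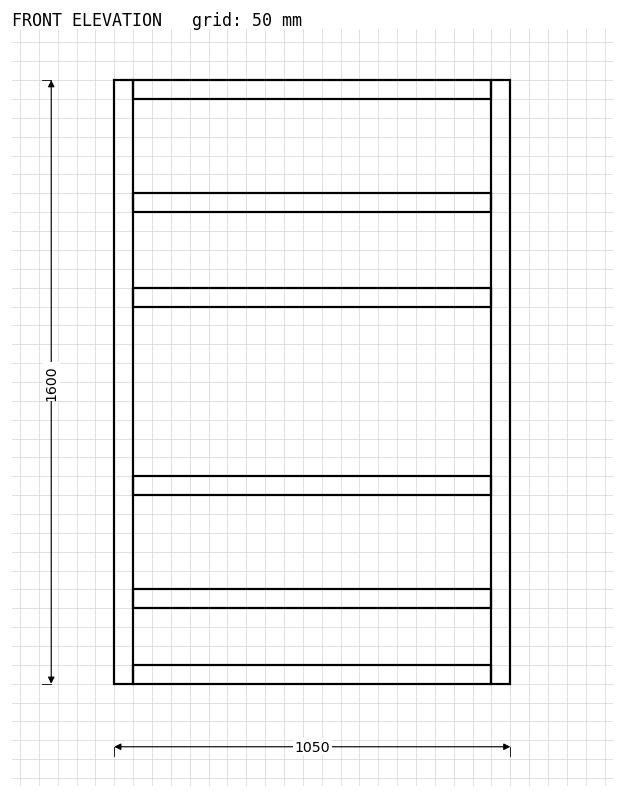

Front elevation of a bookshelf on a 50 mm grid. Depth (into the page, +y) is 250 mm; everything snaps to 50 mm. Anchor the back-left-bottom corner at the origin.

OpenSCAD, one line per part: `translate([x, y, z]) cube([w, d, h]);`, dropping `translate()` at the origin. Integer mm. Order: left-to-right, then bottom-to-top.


cube([50, 250, 1600]);
translate([50, 0, 0]) cube([950, 250, 50]);
translate([50, 0, 200]) cube([950, 250, 50]);
translate([50, 0, 500]) cube([950, 250, 50]);
translate([50, 0, 1000]) cube([950, 250, 50]);
translate([50, 0, 1250]) cube([950, 250, 50]);
translate([50, 0, 1550]) cube([950, 250, 50]);
translate([1000, 0, 0]) cube([50, 250, 1600]);


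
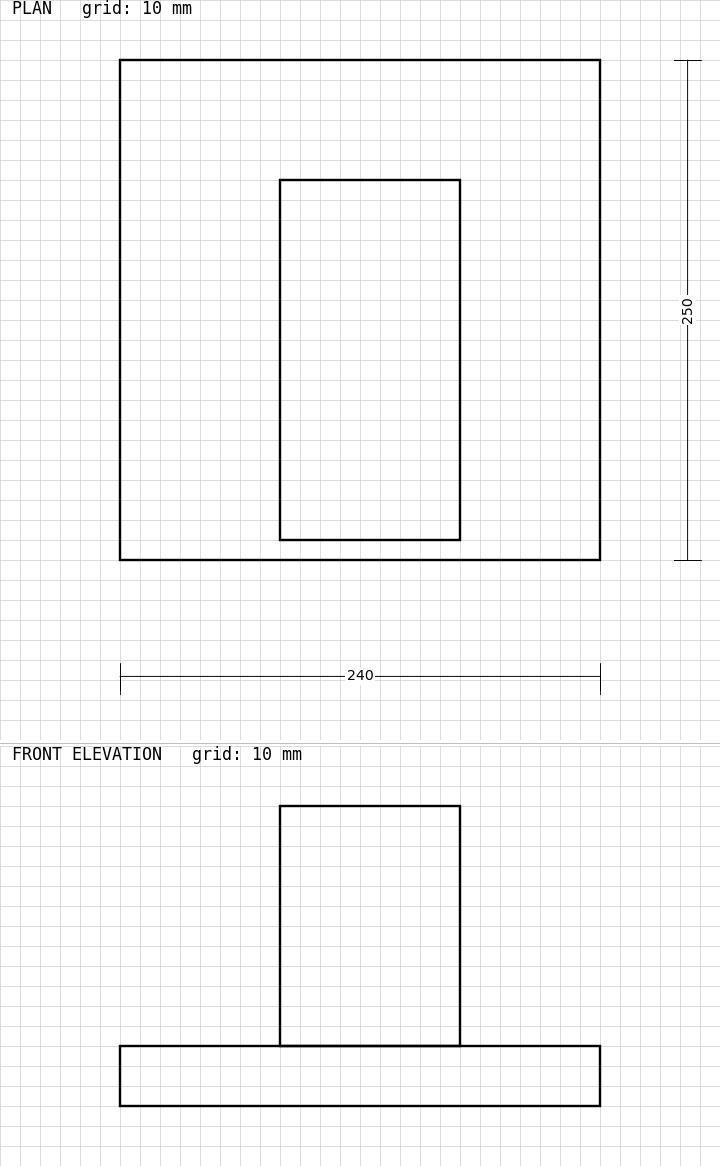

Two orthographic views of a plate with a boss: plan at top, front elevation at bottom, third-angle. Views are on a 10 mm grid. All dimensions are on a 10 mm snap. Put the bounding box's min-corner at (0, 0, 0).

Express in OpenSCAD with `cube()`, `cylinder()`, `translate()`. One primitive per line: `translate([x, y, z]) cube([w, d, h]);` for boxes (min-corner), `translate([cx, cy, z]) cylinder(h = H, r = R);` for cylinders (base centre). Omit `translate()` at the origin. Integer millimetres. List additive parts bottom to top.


cube([240, 250, 30]);
translate([80, 10, 30]) cube([90, 180, 120]);


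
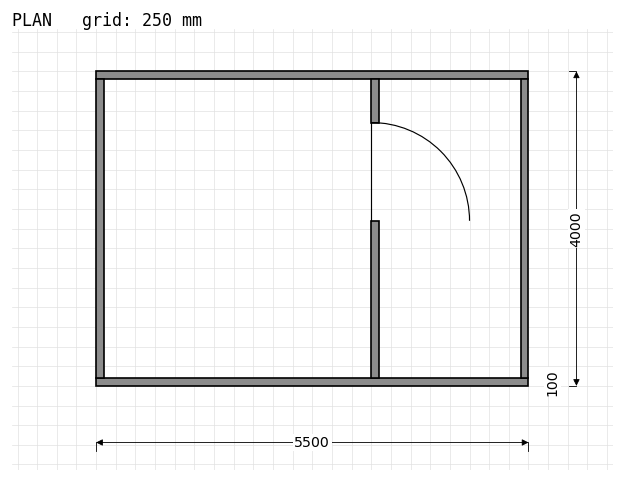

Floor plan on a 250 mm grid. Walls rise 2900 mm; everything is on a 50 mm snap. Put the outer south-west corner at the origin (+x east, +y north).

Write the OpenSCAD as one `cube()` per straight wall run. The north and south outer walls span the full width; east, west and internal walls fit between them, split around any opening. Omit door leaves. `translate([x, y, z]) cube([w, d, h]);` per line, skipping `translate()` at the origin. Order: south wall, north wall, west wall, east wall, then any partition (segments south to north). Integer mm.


cube([5500, 100, 2900]);
translate([0, 3900, 0]) cube([5500, 100, 2900]);
translate([0, 100, 0]) cube([100, 3800, 2900]);
translate([5400, 100, 0]) cube([100, 3800, 2900]);
translate([3500, 100, 0]) cube([100, 2000, 2900]);
translate([3500, 3350, 0]) cube([100, 550, 2900]);


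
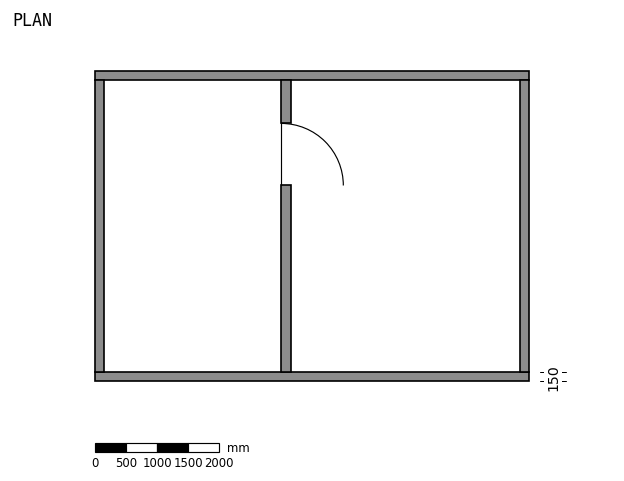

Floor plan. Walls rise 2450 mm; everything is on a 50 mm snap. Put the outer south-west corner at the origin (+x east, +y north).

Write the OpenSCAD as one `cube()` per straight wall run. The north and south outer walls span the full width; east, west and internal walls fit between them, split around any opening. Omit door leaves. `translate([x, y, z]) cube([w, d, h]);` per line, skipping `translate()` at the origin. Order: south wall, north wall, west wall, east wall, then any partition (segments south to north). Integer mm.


cube([7000, 150, 2450]);
translate([0, 4850, 0]) cube([7000, 150, 2450]);
translate([0, 150, 0]) cube([150, 4700, 2450]);
translate([6850, 150, 0]) cube([150, 4700, 2450]);
translate([3000, 150, 0]) cube([150, 3000, 2450]);
translate([3000, 4150, 0]) cube([150, 700, 2450]);
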